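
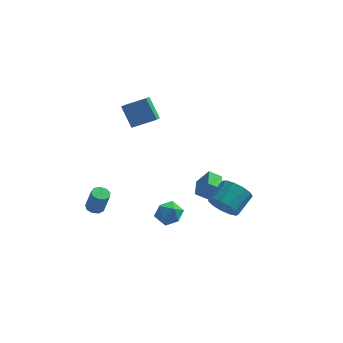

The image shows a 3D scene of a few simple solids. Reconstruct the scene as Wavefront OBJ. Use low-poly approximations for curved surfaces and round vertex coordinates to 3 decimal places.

v 0.237 -1.13 -1.204
v 0.963 -0.911 -1.487
v 0.597 -2.389 -1.253
v 1.323 -2.17 -1.536
v 1.119 -1.998 -0.772
v 0.896 -1.22 -0.742
v 0.664 -2.08 -1.998
v 0.441 -1.302 -1.968
v 1.227 -1.498 -1.978
v 1.508 -1.447 -1.221
v 0.052 -1.853 -1.519
v 0.333 -1.802 -0.762
v 3.548 -2.083 -0.287
v 4.205 -2.062 -0.888
v 4.789 -1.036 -0.213
v 4.132 -1.057 0.387
v 3.85 -1.75 -1.055
v 4.434 -0.724 -0.381
v 3.4 -1.544 -0.979
v 3.983 -0.517 -0.305
v 2.996 -1.509 -0.684
v 3.58 -0.482 -0.009
v 2.768 -1.656 -0.262
v 3.351 -0.63 0.413
v 2.787 -1.939 0.151
v 3.371 -0.913 0.826
v 3.048 -2.268 0.426
v 3.632 -1.241 1.1
v 3.468 -2.538 0.473
v 4.052 -1.512 1.148
v 3.913 -2.664 0.28
v 4.497 -1.637 0.955
v 4.243 -2.605 -0.094
v 4.826 -1.579 0.581
v 4.351 -2.381 -0.529
v 4.935 -1.355 0.146
v 2.121 3.554 -3.985
v 1.447 3.423 -3.536
v 2.038 4.644 -3.791
v 1.364 4.513 -3.342
v 2.816 3.427 -2.978
v 2.142 3.296 -2.529
v 2.733 4.517 -2.784
v 2.059 4.386 -2.335
v -2.91 -2.024 -1.021
v -2.469 -1.804 -1.11
v -2.11 -2.017 0.153
v -2.55 -2.236 0.241
v -2.697 -1.571 -1.006
v -2.337 -1.784 0.257
v -3.024 -1.55 -0.909
v -2.665 -1.763 0.354
v -3.298 -1.75 -0.865
v -2.938 -1.963 0.398
v -3.39 -2.078 -0.894
v -3.03 -2.291 0.369
v -3.257 -2.381 -0.983
v -2.898 -2.594 0.28
v -2.962 -2.516 -1.089
v -2.602 -2.729 0.173
v -2.642 -2.421 -1.165
v -2.283 -2.634 0.098
v -2.448 -2.14 -1.173
v -2.088 -2.353 0.09
v -2.159 2.82 3.515
v -2.167 1.811 4.045
v -0.917 3.092 4.052
v -0.925 2.083 4.582
v -1.535 2.217 2.378
v -1.543 1.208 2.908
v -0.293 2.489 2.915
v -0.301 1.48 3.445
f 1 12 6
f 1 6 2
f 1 2 8
f 1 8 11
f 1 11 12
f 2 6 10
f 6 12 5
f 12 11 3
f 11 8 7
f 8 2 9
f 4 10 5
f 4 5 3
f 4 3 7
f 4 7 9
f 4 9 10
f 5 10 6
f 3 5 12
f 7 3 11
f 9 7 8
f 10 9 2
f 14 13 17
f 14 17 15
f 15 17 18
f 15 18 16
f 17 13 19
f 17 19 18
f 18 19 20
f 18 20 16
f 19 13 21
f 19 21 20
f 20 21 22
f 20 22 16
f 21 13 23
f 21 23 22
f 22 23 24
f 22 24 16
f 23 13 25
f 23 25 24
f 24 25 26
f 24 26 16
f 25 13 27
f 25 27 26
f 26 27 28
f 26 28 16
f 27 13 29
f 27 29 28
f 28 29 30
f 28 30 16
f 29 13 31
f 29 31 30
f 30 31 32
f 30 32 16
f 31 13 33
f 31 33 32
f 32 33 34
f 32 34 16
f 33 13 35
f 33 35 34
f 34 35 36
f 34 36 16
f 35 13 14
f 35 14 36
f 36 14 15
f 36 15 16
f 38 40 37
f 41 38 37
f 37 40 39
f 39 41 37
f 38 44 40
f 42 38 41
f 42 44 38
f 40 44 39
f 43 41 39
f 39 44 43
f 43 42 41
f 44 42 43
f 46 45 49
f 46 49 47
f 47 49 50
f 47 50 48
f 49 45 51
f 49 51 50
f 50 51 52
f 50 52 48
f 51 45 53
f 51 53 52
f 52 53 54
f 52 54 48
f 53 45 55
f 53 55 54
f 54 55 56
f 54 56 48
f 55 45 57
f 55 57 56
f 56 57 58
f 56 58 48
f 57 45 59
f 57 59 58
f 58 59 60
f 58 60 48
f 59 45 61
f 59 61 60
f 60 61 62
f 60 62 48
f 61 45 63
f 61 63 62
f 62 63 64
f 62 64 48
f 63 45 46
f 63 46 64
f 64 46 47
f 64 47 48
f 66 68 65
f 69 66 65
f 65 68 67
f 67 69 65
f 66 72 68
f 70 66 69
f 70 72 66
f 68 72 67
f 71 69 67
f 67 72 71
f 71 70 69
f 72 70 71



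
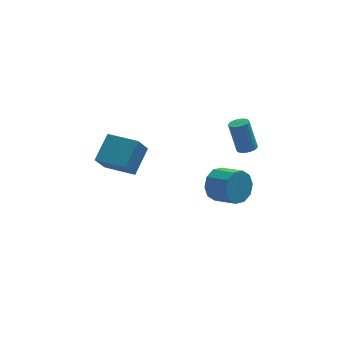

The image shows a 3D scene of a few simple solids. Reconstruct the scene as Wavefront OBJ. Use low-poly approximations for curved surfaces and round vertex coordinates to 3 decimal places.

v -5.241 0.695 1.726
v -4.355 1.839 2.71
v -4.666 1.197 0.625
v -3.78 2.341 1.608
v -3.88 -0.501 1.892
v -2.994 0.643 2.875
v -3.305 0.001 0.79
v -2.419 1.145 1.774
v 1.678 2.736 -3.251
v 2.332 2.853 -4.077
v 3.216 1.741 -3.534
v 2.562 1.624 -2.709
v 2.538 3.25 -3.598
v 3.421 2.139 -3.055
v 2.415 3.451 -2.987
v 3.298 2.339 -2.444
v 2.01 3.378 -2.477
v 2.894 2.267 -1.934
v 1.479 3.06 -2.262
v 2.363 1.949 -1.719
v 1.024 2.619 -2.426
v 1.908 1.507 -1.883
v 0.819 2.221 -2.905
v 1.702 1.11 -2.362
v 0.942 2.021 -3.516
v 1.825 0.909 -2.973
v 1.346 2.093 -4.026
v 2.23 0.982 -3.483
v 1.877 2.411 -4.241
v 2.761 1.3 -3.698
v 2.433 -0.279 2.106
v 2.95 -0.098 2.157
v 2.604 0.419 3.825
v 2.087 0.239 3.774
v 2.851 0.077 2.082
v 2.506 0.595 3.75
v 2.689 0.199 2.011
v 2.344 0.716 3.679
v 2.488 0.247 1.955
v 2.143 0.764 3.622
v 2.278 0.216 1.921
v 1.933 0.733 3.589
v 2.092 0.109 1.915
v 1.747 0.626 3.583
v 1.958 -0.057 1.939
v 1.613 0.46 3.607
v 1.896 -0.256 1.988
v 1.551 0.261 3.656
v 1.916 -0.459 2.055
v 1.57 0.058 3.723
v 2.014 -0.635 2.13
v 1.669 -0.117 3.798
v 2.176 -0.756 2.201
v 1.831 -0.239 3.869
v 2.377 -0.804 2.258
v 2.032 -0.287 3.925
v 2.587 -0.773 2.291
v 2.242 -0.256 3.959
v 2.773 -0.666 2.297
v 2.428 -0.149 3.965
v 2.907 -0.5 2.273
v 2.562 0.017 3.941
v 2.969 -0.301 2.224
v 2.624 0.216 3.892
f 2 4 1
f 5 2 1
f 1 4 3
f 3 5 1
f 2 8 4
f 6 2 5
f 6 8 2
f 4 8 3
f 7 5 3
f 3 8 7
f 7 6 5
f 8 6 7
f 10 9 13
f 10 13 11
f 11 13 14
f 11 14 12
f 13 9 15
f 13 15 14
f 14 15 16
f 14 16 12
f 15 9 17
f 15 17 16
f 16 17 18
f 16 18 12
f 17 9 19
f 17 19 18
f 18 19 20
f 18 20 12
f 19 9 21
f 19 21 20
f 20 21 22
f 20 22 12
f 21 9 23
f 21 23 22
f 22 23 24
f 22 24 12
f 23 9 25
f 23 25 24
f 24 25 26
f 24 26 12
f 25 9 27
f 25 27 26
f 26 27 28
f 26 28 12
f 27 9 29
f 27 29 28
f 28 29 30
f 28 30 12
f 29 9 10
f 29 10 30
f 30 10 11
f 30 11 12
f 32 31 35
f 32 35 33
f 33 35 36
f 33 36 34
f 35 31 37
f 35 37 36
f 36 37 38
f 36 38 34
f 37 31 39
f 37 39 38
f 38 39 40
f 38 40 34
f 39 31 41
f 39 41 40
f 40 41 42
f 40 42 34
f 41 31 43
f 41 43 42
f 42 43 44
f 42 44 34
f 43 31 45
f 43 45 44
f 44 45 46
f 44 46 34
f 45 31 47
f 45 47 46
f 46 47 48
f 46 48 34
f 47 31 49
f 47 49 48
f 48 49 50
f 48 50 34
f 49 31 51
f 49 51 50
f 50 51 52
f 50 52 34
f 51 31 53
f 51 53 52
f 52 53 54
f 52 54 34
f 53 31 55
f 53 55 54
f 54 55 56
f 54 56 34
f 55 31 57
f 55 57 56
f 56 57 58
f 56 58 34
f 57 31 59
f 57 59 58
f 58 59 60
f 58 60 34
f 59 31 61
f 59 61 60
f 60 61 62
f 60 62 34
f 61 31 63
f 61 63 62
f 62 63 64
f 62 64 34
f 63 31 32
f 63 32 64
f 64 32 33
f 64 33 34



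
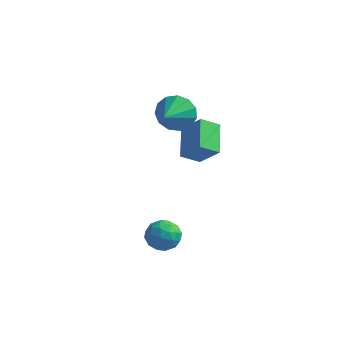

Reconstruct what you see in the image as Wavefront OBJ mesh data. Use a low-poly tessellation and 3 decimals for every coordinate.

v -1.983 2.337 2.574
v -1.52 2.767 3.461
v -1.657 0.803 3.146
v -2.114 2.691 3.596
v -2.667 2.503 3.406
v -3.003 2.262 2.952
v -3.015 2.045 2.377
v -2.699 1.92 1.865
v -2.156 1.929 1.578
v -1.559 2.066 1.607
v -1.096 2.29 1.943
v -0.914 2.529 2.479
v -1.072 2.707 3.045
v 0.164 -2.604 -2.705
v 0.642 -2.045 -2.143
v 0.818 -3.795 -2.077
v 1.296 -3.236 -1.515
v 0.381 -3.324 -1.411
v -0.023 -2.588 -1.799
v 1.483 -3.252 -2.421
v 1.079 -2.516 -2.809
v 1.457 -2.445 -1.968
v 0.776 -2.49 -1.343
v 0.684 -3.35 -2.877
v 0.003 -3.395 -2.252
v 0.345 -2.22 -2.479
v 1.115 -3.62 -1.741
v 0.577 -3.672 -1.679
v 0.858 -3.343 -1.349
v -0.046 -2.539 -2.277
v 0.235 -2.211 -1.947
v 0.082 -2.963 -1.516
v 1.225 -3.629 -2.273
v 1.506 -3.301 -1.943
v 0.602 -2.497 -2.871
v 0.883 -2.168 -2.541
v 1.378 -2.877 -2.704
v 1.106 -2.127 -2.046
v 1.49 -2.827 -1.677
v 1.6 -2.836 -2.21
v 1.363 -2.403 -2.438
v 0.705 -2.153 -1.679
v 1.09 -2.853 -1.31
v 0.552 -2.905 -1.248
v 0.314 -2.472 -1.476
v 1.185 -2.389 -1.576
v 0.37 -2.987 -2.91
v 0.755 -3.687 -2.541
v 1.146 -3.368 -2.744
v 0.908 -2.935 -2.972
v -0.03 -3.013 -2.543
v 0.354 -3.713 -2.174
v 0.097 -3.437 -1.782
v -0.14 -3.004 -2.01
v 0.275 -3.451 -2.644
v 0.897 0.008 3.26
v 0.31 -0.734 3.821
v 1.985 -0.063 4.305
v 1.398 -0.805 4.865
v 1.682 -1.295 2.355
v 1.095 -2.037 2.915
v 2.77 -1.366 3.399
v 2.183 -2.108 3.96
f 2 1 4
f 2 4 3
f 4 1 5
f 4 5 3
f 5 1 6
f 5 6 3
f 6 1 7
f 6 7 3
f 7 1 8
f 7 8 3
f 8 1 9
f 8 9 3
f 9 1 10
f 9 10 3
f 10 1 11
f 10 11 3
f 11 1 12
f 11 12 3
f 12 1 13
f 12 13 3
f 13 1 2
f 13 2 3
f 14 51 30
f 51 25 54
f 30 54 19
f 51 54 30
f 14 30 26
f 30 19 31
f 26 31 15
f 30 31 26
f 14 26 35
f 26 15 36
f 35 36 21
f 26 36 35
f 14 35 47
f 35 21 50
f 47 50 24
f 35 50 47
f 14 47 51
f 47 24 55
f 51 55 25
f 47 55 51
f 15 31 42
f 31 19 45
f 42 45 23
f 31 45 42
f 19 54 32
f 54 25 53
f 32 53 18
f 54 53 32
f 25 55 52
f 55 24 48
f 52 48 16
f 55 48 52
f 24 50 49
f 50 21 37
f 49 37 20
f 50 37 49
f 21 36 41
f 36 15 38
f 41 38 22
f 36 38 41
f 17 43 29
f 43 23 44
f 29 44 18
f 43 44 29
f 17 29 27
f 29 18 28
f 27 28 16
f 29 28 27
f 17 27 34
f 27 16 33
f 34 33 20
f 27 33 34
f 17 34 39
f 34 20 40
f 39 40 22
f 34 40 39
f 17 39 43
f 39 22 46
f 43 46 23
f 39 46 43
f 18 44 32
f 44 23 45
f 32 45 19
f 44 45 32
f 16 28 52
f 28 18 53
f 52 53 25
f 28 53 52
f 20 33 49
f 33 16 48
f 49 48 24
f 33 48 49
f 22 40 41
f 40 20 37
f 41 37 21
f 40 37 41
f 23 46 42
f 46 22 38
f 42 38 15
f 46 38 42
f 57 59 56
f 60 57 56
f 56 59 58
f 58 60 56
f 57 63 59
f 61 57 60
f 61 63 57
f 59 63 58
f 62 60 58
f 58 63 62
f 62 61 60
f 63 61 62



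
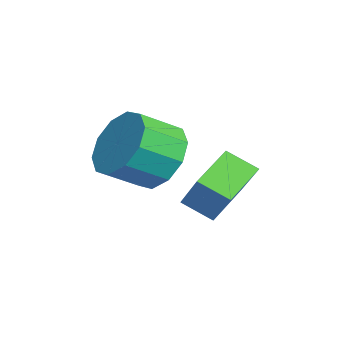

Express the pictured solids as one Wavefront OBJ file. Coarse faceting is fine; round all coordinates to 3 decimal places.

v 3.626 0.898 -1.403
v 4.605 1.01 -1.738
v 4.952 -0.026 -1.072
v 3.974 -0.138 -0.737
v 4.543 1.342 -1.191
v 4.89 0.306 -0.524
v 4.131 1.504 -0.725
v 4.478 0.468 -0.058
v 3.527 1.434 -0.518
v 3.874 0.399 0.149
v 2.96 1.16 -0.649
v 3.307 0.124 0.018
v 2.648 0.786 -1.068
v 2.995 -0.25 -0.402
v 2.71 0.454 -1.616
v 3.057 -0.582 -0.949
v 3.122 0.292 -2.082
v 3.469 -0.744 -1.415
v 3.726 0.361 -2.289
v 4.073 -0.674 -1.622
v 4.293 0.636 -2.158
v 4.64 -0.4 -1.491
v 3.159 1.416 -3.157
v 2.234 2.211 -2.556
v 3.499 2.188 -3.656
v 2.573 2.983 -3.055
v 4.167 1.717 -2.005
v 3.241 2.512 -1.404
v 4.506 2.489 -2.504
v 3.581 3.284 -1.903
f 2 1 5
f 2 5 3
f 3 5 6
f 3 6 4
f 5 1 7
f 5 7 6
f 6 7 8
f 6 8 4
f 7 1 9
f 7 9 8
f 8 9 10
f 8 10 4
f 9 1 11
f 9 11 10
f 10 11 12
f 10 12 4
f 11 1 13
f 11 13 12
f 12 13 14
f 12 14 4
f 13 1 15
f 13 15 14
f 14 15 16
f 14 16 4
f 15 1 17
f 15 17 16
f 16 17 18
f 16 18 4
f 17 1 19
f 17 19 18
f 18 19 20
f 18 20 4
f 19 1 21
f 19 21 20
f 20 21 22
f 20 22 4
f 21 1 2
f 21 2 22
f 22 2 3
f 22 3 4
f 24 26 23
f 27 24 23
f 23 26 25
f 25 27 23
f 24 30 26
f 28 24 27
f 28 30 24
f 26 30 25
f 29 27 25
f 25 30 29
f 29 28 27
f 30 28 29



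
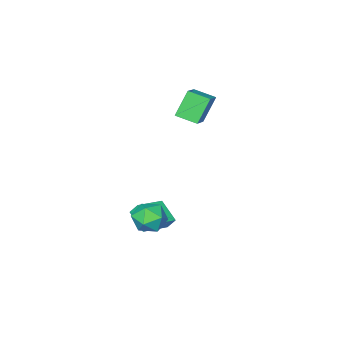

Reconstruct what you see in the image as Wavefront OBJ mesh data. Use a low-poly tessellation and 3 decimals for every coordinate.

v -4.679 -2.682 3.737
v -3.96 -3.938 4.132
v -3.357 -1.662 4.58
v -2.639 -2.918 4.974
v -3.621 -2.622 2.006
v -2.903 -3.878 2.4
v -2.3 -1.602 2.848
v -1.581 -2.858 3.243
v 2.16 0.453 -1.375
v 2.821 1.393 -1.676
v 3.079 -0.613 -2.684
v 3.74 0.327 -2.985
v 3.887 -0.187 -1.924
v 3.319 0.472 -1.115
v 2.581 0.308 -3.245
v 2.013 0.967 -2.436
v 3.081 1.304 -2.832
v 3.888 0.998 -2.015
v 2.012 -0.218 -2.345
v 2.819 -0.524 -1.528
v 0.404 -1.115 -5.071
v 0.25 -2.619 -4.21
v 0.151 -0.641 -4.288
v -0.002 -2.144 -3.426
v 2.362 -0.996 -4.514
v 2.209 -2.499 -3.652
v 2.11 -0.521 -3.73
v 1.956 -2.025 -2.869
f 2 4 1
f 5 2 1
f 1 4 3
f 3 5 1
f 2 8 4
f 6 2 5
f 6 8 2
f 4 8 3
f 7 5 3
f 3 8 7
f 7 6 5
f 8 6 7
f 9 20 14
f 9 14 10
f 9 10 16
f 9 16 19
f 9 19 20
f 10 14 18
f 14 20 13
f 20 19 11
f 19 16 15
f 16 10 17
f 12 18 13
f 12 13 11
f 12 11 15
f 12 15 17
f 12 17 18
f 13 18 14
f 11 13 20
f 15 11 19
f 17 15 16
f 18 17 10
f 22 24 21
f 25 22 21
f 21 24 23
f 23 25 21
f 22 28 24
f 26 22 25
f 26 28 22
f 24 28 23
f 27 25 23
f 23 28 27
f 27 26 25
f 28 26 27



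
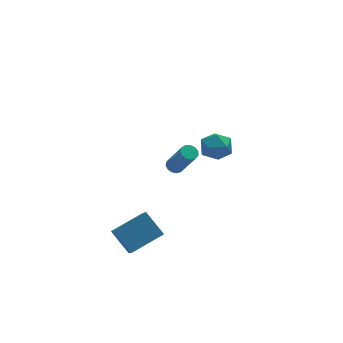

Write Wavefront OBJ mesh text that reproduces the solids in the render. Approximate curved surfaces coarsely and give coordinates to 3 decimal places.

v -4.306 -1.971 -5.089
v -4.631 -3.35 -3.75
v -4.897 -0.709 -3.933
v -5.221 -2.089 -2.594
v -2.259 -1.711 -4.326
v -2.583 -3.091 -2.987
v -2.849 -0.45 -3.17
v -3.174 -1.829 -1.831
v 3.804 4.648 -1.804
v 4.27 4.282 -2.761
v 2.79 3.138 -1.719
v 3.256 2.772 -2.676
v 3.872 2.83 -1.736
v 4.499 3.763 -1.789
v 2.561 3.657 -2.691
v 3.188 4.59 -2.744
v 3.502 3.669 -3.309
v 4.312 3.158 -2.719
v 2.748 4.262 -1.761
v 3.558 3.751 -1.171
v -1.474 -1.962 1.85
v -1.04 -2.183 1.615
v -0.573 -3.239 3.476
v -1.006 -3.018 3.71
v -0.946 -1.922 1.74
v -0.479 -2.978 3.601
v -1.02 -1.673 1.899
v -0.553 -2.73 3.76
v -1.237 -1.517 2.043
v -0.77 -2.573 3.904
v -1.53 -1.501 2.125
v -1.063 -2.557 3.986
v -1.805 -1.632 2.12
v -1.337 -2.688 3.981
v -1.974 -1.867 2.029
v -1.507 -2.924 3.89
v -1.985 -2.133 1.881
v -1.518 -3.189 3.742
v -1.833 -2.344 1.723
v -1.366 -3.401 3.584
v -1.567 -2.434 1.605
v -1.1 -3.49 3.466
v -1.272 -2.374 1.565
v -0.805 -3.43 3.426
f 2 4 1
f 5 2 1
f 1 4 3
f 3 5 1
f 2 8 4
f 6 2 5
f 6 8 2
f 4 8 3
f 7 5 3
f 3 8 7
f 7 6 5
f 8 6 7
f 9 20 14
f 9 14 10
f 9 10 16
f 9 16 19
f 9 19 20
f 10 14 18
f 14 20 13
f 20 19 11
f 19 16 15
f 16 10 17
f 12 18 13
f 12 13 11
f 12 11 15
f 12 15 17
f 12 17 18
f 13 18 14
f 11 13 20
f 15 11 19
f 17 15 16
f 18 17 10
f 22 21 25
f 22 25 23
f 23 25 26
f 23 26 24
f 25 21 27
f 25 27 26
f 26 27 28
f 26 28 24
f 27 21 29
f 27 29 28
f 28 29 30
f 28 30 24
f 29 21 31
f 29 31 30
f 30 31 32
f 30 32 24
f 31 21 33
f 31 33 32
f 32 33 34
f 32 34 24
f 33 21 35
f 33 35 34
f 34 35 36
f 34 36 24
f 35 21 37
f 35 37 36
f 36 37 38
f 36 38 24
f 37 21 39
f 37 39 38
f 38 39 40
f 38 40 24
f 39 21 41
f 39 41 40
f 40 41 42
f 40 42 24
f 41 21 43
f 41 43 42
f 42 43 44
f 42 44 24
f 43 21 22
f 43 22 44
f 44 22 23
f 44 23 24



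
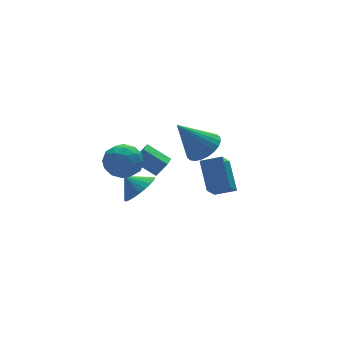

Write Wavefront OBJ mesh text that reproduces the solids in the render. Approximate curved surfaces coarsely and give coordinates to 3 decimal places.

v 0.994 -3.291 2.123
v 1.814 -3.139 2.656
v -0.194 -2.829 3.817
v 1.75 -2.786 2.515
v 1.57 -2.509 2.313
v 1.303 -2.352 2.083
v 0.989 -2.337 1.859
v 0.675 -2.468 1.675
v 0.41 -2.724 1.559
v 0.234 -3.066 1.529
v 0.174 -3.443 1.59
v 0.238 -3.797 1.731
v 0.417 -4.073 1.932
v 0.684 -4.231 2.163
v 0.999 -4.245 2.387
v 1.312 -4.115 2.571
v 1.577 -3.859 2.687
v 1.753 -3.516 2.717
v -3.66 -2.093 1.579
v -3.011 -1.502 2.119
v -2.689 -3.418 1.861
v -2.04 -2.827 2.401
v -2.978 -3.035 2.773
v -3.578 -2.216 2.599
v -2.122 -2.704 1.381
v -2.722 -1.885 1.207
v -2.06 -1.88 1.996
v -2.589 -2.084 2.857
v -3.111 -2.836 1.123
v -3.64 -3.04 1.984
v -3.421 -1.681 1.824
v -2.279 -3.239 2.156
v -2.831 -3.361 2.375
v -2.449 -3.014 2.692
v -3.754 -2.1 2.106
v -3.372 -1.753 2.424
v -3.353 -2.654 2.808
v -2.328 -3.167 1.556
v -1.946 -2.82 1.874
v -3.251 -1.906 1.288
v -2.869 -1.559 1.605
v -2.347 -2.266 1.172
v -2.48 -1.556 2.069
v -1.909 -2.335 2.235
v -1.958 -2.263 1.636
v -2.311 -1.781 1.533
v -2.791 -1.676 2.575
v -2.22 -2.455 2.741
v -2.772 -2.577 2.96
v -3.124 -2.096 2.857
v -2.232 -1.898 2.503
v -3.48 -2.465 1.239
v -2.909 -3.244 1.405
v -2.576 -2.824 1.123
v -2.928 -2.343 1.02
v -3.791 -2.585 1.745
v -3.22 -3.364 1.911
v -3.389 -3.139 2.447
v -3.742 -2.657 2.344
v -3.468 -3.022 1.477
v -1.591 -1.731 -0.915
v -1.047 -2.149 -0.187
v -2.089 -1.109 -0.185
v -0.82 -1.848 -0.288
v -0.711 -1.529 -0.485
v -0.735 -1.241 -0.747
v -0.89 -1.027 -1.034
v -1.151 -0.921 -1.304
v -1.479 -0.938 -1.514
v -1.825 -1.075 -1.633
v -2.134 -1.312 -1.642
v -2.361 -1.613 -1.541
v -2.471 -1.932 -1.345
v -2.446 -2.22 -1.083
v -2.292 -2.434 -0.795
v -2.03 -2.54 -0.526
v -1.702 -2.523 -0.316
v -1.357 -2.386 -0.197
v 1.883 -2.153 -2.018
v 2.238 -0.85 -0.768
v 2.897 -1.201 -3.298
v 3.252 0.102 -2.048
v 2.828 -2.722 -1.692
v 3.183 -1.419 -0.442
v 3.842 -1.77 -2.972
v 4.197 -0.467 -1.722
v -1.944 -1.67 1.187
v -1.445 -1.878 1.944
v -1.384 -1.034 0.992
v -0.885 -1.242 1.749
v -1.175 -2.578 0.431
v -0.676 -2.786 1.188
v -0.615 -1.942 0.236
v -0.116 -2.15 0.993
f 2 1 4
f 2 4 3
f 4 1 5
f 4 5 3
f 5 1 6
f 5 6 3
f 6 1 7
f 6 7 3
f 7 1 8
f 7 8 3
f 8 1 9
f 8 9 3
f 9 1 10
f 9 10 3
f 10 1 11
f 10 11 3
f 11 1 12
f 11 12 3
f 12 1 13
f 12 13 3
f 13 1 14
f 13 14 3
f 14 1 15
f 14 15 3
f 15 1 16
f 15 16 3
f 16 1 17
f 16 17 3
f 17 1 18
f 17 18 3
f 18 1 2
f 18 2 3
f 19 56 35
f 56 30 59
f 35 59 24
f 56 59 35
f 19 35 31
f 35 24 36
f 31 36 20
f 35 36 31
f 19 31 40
f 31 20 41
f 40 41 26
f 31 41 40
f 19 40 52
f 40 26 55
f 52 55 29
f 40 55 52
f 19 52 56
f 52 29 60
f 56 60 30
f 52 60 56
f 20 36 47
f 36 24 50
f 47 50 28
f 36 50 47
f 24 59 37
f 59 30 58
f 37 58 23
f 59 58 37
f 30 60 57
f 60 29 53
f 57 53 21
f 60 53 57
f 29 55 54
f 55 26 42
f 54 42 25
f 55 42 54
f 26 41 46
f 41 20 43
f 46 43 27
f 41 43 46
f 22 48 34
f 48 28 49
f 34 49 23
f 48 49 34
f 22 34 32
f 34 23 33
f 32 33 21
f 34 33 32
f 22 32 39
f 32 21 38
f 39 38 25
f 32 38 39
f 22 39 44
f 39 25 45
f 44 45 27
f 39 45 44
f 22 44 48
f 44 27 51
f 48 51 28
f 44 51 48
f 23 49 37
f 49 28 50
f 37 50 24
f 49 50 37
f 21 33 57
f 33 23 58
f 57 58 30
f 33 58 57
f 25 38 54
f 38 21 53
f 54 53 29
f 38 53 54
f 27 45 46
f 45 25 42
f 46 42 26
f 45 42 46
f 28 51 47
f 51 27 43
f 47 43 20
f 51 43 47
f 62 61 64
f 62 64 63
f 64 61 65
f 64 65 63
f 65 61 66
f 65 66 63
f 66 61 67
f 66 67 63
f 67 61 68
f 67 68 63
f 68 61 69
f 68 69 63
f 69 61 70
f 69 70 63
f 70 61 71
f 70 71 63
f 71 61 72
f 71 72 63
f 72 61 73
f 72 73 63
f 73 61 74
f 73 74 63
f 74 61 75
f 74 75 63
f 75 61 76
f 75 76 63
f 76 61 77
f 76 77 63
f 77 61 78
f 77 78 63
f 78 61 62
f 78 62 63
f 80 82 79
f 83 80 79
f 79 82 81
f 81 83 79
f 80 86 82
f 84 80 83
f 84 86 80
f 82 86 81
f 85 83 81
f 81 86 85
f 85 84 83
f 86 84 85
f 88 90 87
f 91 88 87
f 87 90 89
f 89 91 87
f 88 94 90
f 92 88 91
f 92 94 88
f 90 94 89
f 93 91 89
f 89 94 93
f 93 92 91
f 94 92 93



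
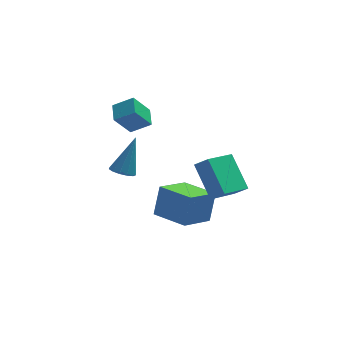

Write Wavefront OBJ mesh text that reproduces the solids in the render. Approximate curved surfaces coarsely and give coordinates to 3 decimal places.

v -3.097 2.3 -3.053
v -2.748 2.765 -3.387
v -2.363 3.06 -1.227
v -3.086 2.917 -3.314
v -3.427 2.874 -3.159
v -3.664 2.648 -2.97
v -3.72 2.312 -2.808
v -3.579 1.973 -2.723
v -3.285 1.737 -2.743
v -2.931 1.68 -2.862
v -2.63 1.82 -3.041
v -2.477 2.113 -3.225
v -2.521 2.465 -3.353
v -0.84 -3.198 -2.604
v -0.502 -2.662 -1.145
v -2.068 -1.844 -2.816
v -1.73 -1.309 -1.358
v 0.43 -2.151 -3.282
v 0.768 -1.616 -1.824
v -0.798 -0.798 -3.495
v -0.46 -0.262 -2.036
v -2.642 2.656 -0.511
v -3.44 2.349 0.661
v -2.608 3.656 -0.226
v -3.406 3.349 0.946
v -1.674 2.451 0.094
v -2.472 2.144 1.266
v -1.64 3.451 0.379
v -2.438 3.144 1.551
v 0.241 -3.645 -0.512
v 0.801 -3.975 0.067
v -0.303 -2.266 0.801
v 0.257 -2.597 1.38
v 1.463 -2.603 -1.1
v 2.023 -2.934 -0.521
v 0.919 -1.225 0.213
v 1.479 -1.555 0.792
f 2 1 4
f 2 4 3
f 4 1 5
f 4 5 3
f 5 1 6
f 5 6 3
f 6 1 7
f 6 7 3
f 7 1 8
f 7 8 3
f 8 1 9
f 8 9 3
f 9 1 10
f 9 10 3
f 10 1 11
f 10 11 3
f 11 1 12
f 11 12 3
f 12 1 13
f 12 13 3
f 13 1 2
f 13 2 3
f 15 17 14
f 18 15 14
f 14 17 16
f 16 18 14
f 15 21 17
f 19 15 18
f 19 21 15
f 17 21 16
f 20 18 16
f 16 21 20
f 20 19 18
f 21 19 20
f 23 25 22
f 26 23 22
f 22 25 24
f 24 26 22
f 23 29 25
f 27 23 26
f 27 29 23
f 25 29 24
f 28 26 24
f 24 29 28
f 28 27 26
f 29 27 28
f 31 33 30
f 34 31 30
f 30 33 32
f 32 34 30
f 31 37 33
f 35 31 34
f 35 37 31
f 33 37 32
f 36 34 32
f 32 37 36
f 36 35 34
f 37 35 36



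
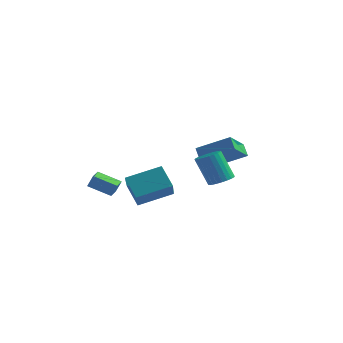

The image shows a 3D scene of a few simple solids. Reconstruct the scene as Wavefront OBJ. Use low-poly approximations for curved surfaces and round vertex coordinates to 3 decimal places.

v 2.984 -1.67 1.723
v 3.572 -2.089 1.991
v 2.744 -2.128 3.745
v 2.156 -1.71 3.477
v 3.67 -1.809 2.044
v 2.842 -1.849 3.798
v 3.663 -1.509 2.047
v 2.835 -1.548 3.801
v 3.553 -1.233 2.002
v 2.725 -1.273 3.756
v 3.357 -1.024 1.913
v 2.529 -1.063 3.667
v 3.103 -0.913 1.796
v 2.275 -0.952 3.55
v 2.832 -0.918 1.668
v 2.003 -0.957 3.422
v 2.583 -1.037 1.548
v 1.755 -1.076 3.302
v 2.396 -1.252 1.455
v 1.568 -1.291 3.209
v 2.298 -1.531 1.402
v 1.47 -1.571 3.156
v 2.305 -1.832 1.399
v 1.477 -1.871 3.153
v 2.415 -2.107 1.444
v 1.587 -2.147 3.198
v 2.611 -2.317 1.533
v 1.783 -2.356 3.287
v 2.865 -2.428 1.65
v 2.037 -2.467 3.404
v 3.137 -2.423 1.778
v 2.308 -2.462 3.532
v 3.385 -2.304 1.898
v 2.557 -2.343 3.652
v -4.34 -3.592 0.617
v -3.971 -3.564 1.427
v -4.514 -2.813 0.669
v -4.145 -2.785 1.479
v -3.015 -3.255 0.001
v -2.646 -3.227 0.811
v -3.189 -2.476 0.053
v -2.82 -2.448 0.863
v 0.041 1.336 1.841
v -0.457 1.759 2.516
v 0.031 3.01 0.783
v -0.467 3.433 1.459
v 1.907 1.967 2.821
v 1.409 2.39 3.497
v 1.897 3.641 1.764
v 1.399 4.064 2.439
v -1.989 -3.284 0.948
v -1.224 -4.771 2.167
v -0.494 -1.939 1.649
v 0.272 -3.427 2.869
v -1.052 -3.733 -0.189
v -0.286 -5.221 1.031
v 0.444 -2.389 0.513
v 1.209 -3.876 1.732
f 2 1 5
f 2 5 3
f 3 5 6
f 3 6 4
f 5 1 7
f 5 7 6
f 6 7 8
f 6 8 4
f 7 1 9
f 7 9 8
f 8 9 10
f 8 10 4
f 9 1 11
f 9 11 10
f 10 11 12
f 10 12 4
f 11 1 13
f 11 13 12
f 12 13 14
f 12 14 4
f 13 1 15
f 13 15 14
f 14 15 16
f 14 16 4
f 15 1 17
f 15 17 16
f 16 17 18
f 16 18 4
f 17 1 19
f 17 19 18
f 18 19 20
f 18 20 4
f 19 1 21
f 19 21 20
f 20 21 22
f 20 22 4
f 21 1 23
f 21 23 22
f 22 23 24
f 22 24 4
f 23 1 25
f 23 25 24
f 24 25 26
f 24 26 4
f 25 1 27
f 25 27 26
f 26 27 28
f 26 28 4
f 27 1 29
f 27 29 28
f 28 29 30
f 28 30 4
f 29 1 31
f 29 31 30
f 30 31 32
f 30 32 4
f 31 1 33
f 31 33 32
f 32 33 34
f 32 34 4
f 33 1 2
f 33 2 34
f 34 2 3
f 34 3 4
f 36 38 35
f 39 36 35
f 35 38 37
f 37 39 35
f 36 42 38
f 40 36 39
f 40 42 36
f 38 42 37
f 41 39 37
f 37 42 41
f 41 40 39
f 42 40 41
f 44 46 43
f 47 44 43
f 43 46 45
f 45 47 43
f 44 50 46
f 48 44 47
f 48 50 44
f 46 50 45
f 49 47 45
f 45 50 49
f 49 48 47
f 50 48 49
f 52 54 51
f 55 52 51
f 51 54 53
f 53 55 51
f 52 58 54
f 56 52 55
f 56 58 52
f 54 58 53
f 57 55 53
f 53 58 57
f 57 56 55
f 58 56 57



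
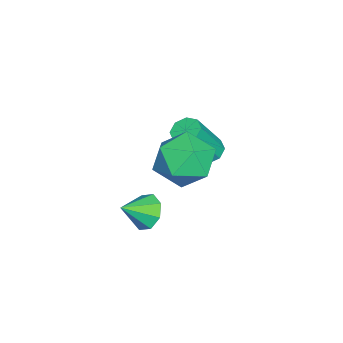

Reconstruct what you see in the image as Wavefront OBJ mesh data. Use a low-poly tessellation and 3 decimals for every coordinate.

v -1.082 2.299 1.454
v -0.409 3.113 1.871
v 0.389 1.247 1.129
v 1.062 2.061 1.546
v 0.368 1.489 2.239
v -0.542 2.139 2.439
v 0.522 2.221 0.561
v -0.388 2.871 0.761
v 0.583 3.064 1.319
v 0.488 2.612 2.356
v -0.508 1.748 0.644
v -0.603 1.296 1.681
v -3.758 2.136 -1.052
v -3.386 1.823 -1.368
v -2.571 1.191 0.215
v -2.942 1.504 0.532
v -3.234 2.231 -1.283
v -2.419 1.599 0.301
v -3.389 2.584 -1.063
v -2.574 1.952 0.521
v -3.76 2.674 -0.836
v -2.945 2.042 0.748
v -4.129 2.449 -0.735
v -3.314 1.817 0.848
v -4.281 2.041 -0.821
v -3.466 1.409 0.763
v -4.126 1.688 -1.041
v -3.311 1.056 0.543
v -3.755 1.598 -1.268
v -2.94 0.966 0.316
v -1.144 0.619 -2.443
v -0.706 0.491 -3.039
v -0.496 -0.079 -1.817
v -0.527 0.938 -2.726
v -0.709 1.198 -2.248
v -1.146 1.119 -1.884
v -1.582 0.747 -1.848
v -1.761 0.3 -2.16
v -1.579 0.04 -2.638
v -1.142 0.119 -3.002
f 1 12 6
f 1 6 2
f 1 2 8
f 1 8 11
f 1 11 12
f 2 6 10
f 6 12 5
f 12 11 3
f 11 8 7
f 8 2 9
f 4 10 5
f 4 5 3
f 4 3 7
f 4 7 9
f 4 9 10
f 5 10 6
f 3 5 12
f 7 3 11
f 9 7 8
f 10 9 2
f 14 13 17
f 14 17 15
f 15 17 18
f 15 18 16
f 17 13 19
f 17 19 18
f 18 19 20
f 18 20 16
f 19 13 21
f 19 21 20
f 20 21 22
f 20 22 16
f 21 13 23
f 21 23 22
f 22 23 24
f 22 24 16
f 23 13 25
f 23 25 24
f 24 25 26
f 24 26 16
f 25 13 27
f 25 27 26
f 26 27 28
f 26 28 16
f 27 13 29
f 27 29 28
f 28 29 30
f 28 30 16
f 29 13 14
f 29 14 30
f 30 14 15
f 30 15 16
f 32 31 34
f 32 34 33
f 34 31 35
f 34 35 33
f 35 31 36
f 35 36 33
f 36 31 37
f 36 37 33
f 37 31 38
f 37 38 33
f 38 31 39
f 38 39 33
f 39 31 40
f 39 40 33
f 40 31 32
f 40 32 33



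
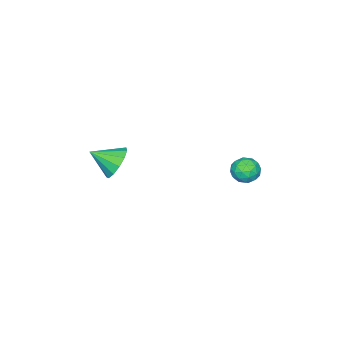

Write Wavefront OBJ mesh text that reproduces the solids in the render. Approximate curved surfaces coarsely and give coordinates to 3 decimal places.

v -2.002 -2.065 -0.953
v -1.314 -1.937 -1.4
v -1.438 -2.975 -0.347
v -1.279 -1.663 -1.022
v -1.474 -1.517 -0.623
v -1.836 -1.545 -0.328
v -2.251 -1.739 -0.232
v -2.587 -2.036 -0.365
v -2.737 -2.342 -0.685
v -2.654 -2.561 -1.09
v -2.364 -2.622 -1.451
v -1.959 -2.507 -1.655
v -1.568 -2.251 -1.636
v -4.168 3.093 -0.302
v -3.718 3.55 -0.288
v -3.462 2.39 -0.012
v -3.012 2.847 0.002
v -3.483 2.846 0.438
v -3.919 3.281 0.259
v -3.261 2.659 -0.559
v -3.697 3.094 -0.738
v -3.157 3.282 -0.446
v -3.295 3.398 0.169
v -3.885 2.542 -0.469
v -4.023 2.658 0.146
v -4.005 3.384 -0.32
v -3.175 2.556 0.02
v -3.452 2.556 0.276
v -3.187 2.825 0.285
v -4.123 3.226 0.001
v -3.858 3.494 0.009
v -3.72 3.08 0.436
v -3.322 2.446 -0.309
v -3.057 2.714 -0.301
v -3.993 3.115 -0.585
v -3.728 3.384 -0.576
v -3.46 2.86 -0.736
v -3.411 3.494 -0.405
v -2.996 3.081 -0.235
v -3.142 2.97 -0.564
v -3.399 3.226 -0.67
v -3.491 3.562 -0.043
v -3.077 3.149 0.127
v -3.353 3.149 0.383
v -3.61 3.404 0.278
v -3.162 3.404 -0.137
v -4.103 2.791 -0.427
v -3.689 2.378 -0.257
v -3.57 2.536 -0.578
v -3.827 2.791 -0.683
v -4.184 2.859 -0.065
v -3.769 2.446 0.105
v -3.781 2.714 0.37
v -4.038 2.97 0.264
v -4.018 2.536 -0.163
f 2 1 4
f 2 4 3
f 4 1 5
f 4 5 3
f 5 1 6
f 5 6 3
f 6 1 7
f 6 7 3
f 7 1 8
f 7 8 3
f 8 1 9
f 8 9 3
f 9 1 10
f 9 10 3
f 10 1 11
f 10 11 3
f 11 1 12
f 11 12 3
f 12 1 13
f 12 13 3
f 13 1 2
f 13 2 3
f 14 51 30
f 51 25 54
f 30 54 19
f 51 54 30
f 14 30 26
f 30 19 31
f 26 31 15
f 30 31 26
f 14 26 35
f 26 15 36
f 35 36 21
f 26 36 35
f 14 35 47
f 35 21 50
f 47 50 24
f 35 50 47
f 14 47 51
f 47 24 55
f 51 55 25
f 47 55 51
f 15 31 42
f 31 19 45
f 42 45 23
f 31 45 42
f 19 54 32
f 54 25 53
f 32 53 18
f 54 53 32
f 25 55 52
f 55 24 48
f 52 48 16
f 55 48 52
f 24 50 49
f 50 21 37
f 49 37 20
f 50 37 49
f 21 36 41
f 36 15 38
f 41 38 22
f 36 38 41
f 17 43 29
f 43 23 44
f 29 44 18
f 43 44 29
f 17 29 27
f 29 18 28
f 27 28 16
f 29 28 27
f 17 27 34
f 27 16 33
f 34 33 20
f 27 33 34
f 17 34 39
f 34 20 40
f 39 40 22
f 34 40 39
f 17 39 43
f 39 22 46
f 43 46 23
f 39 46 43
f 18 44 32
f 44 23 45
f 32 45 19
f 44 45 32
f 16 28 52
f 28 18 53
f 52 53 25
f 28 53 52
f 20 33 49
f 33 16 48
f 49 48 24
f 33 48 49
f 22 40 41
f 40 20 37
f 41 37 21
f 40 37 41
f 23 46 42
f 46 22 38
f 42 38 15
f 46 38 42



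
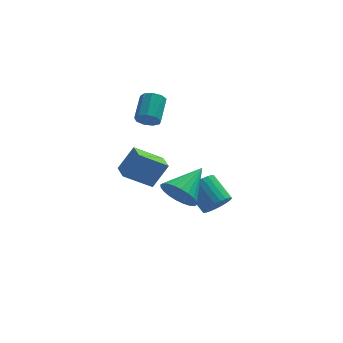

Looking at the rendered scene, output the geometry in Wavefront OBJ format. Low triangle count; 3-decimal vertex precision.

v -2.748 1.696 0.882
v -2.479 1.946 0.322
v -2.102 3.234 1.078
v -2.372 2.984 1.638
v -2.922 2.061 0.347
v -2.545 3.348 1.103
v -3.284 2.005 0.623
v -2.907 3.292 1.379
v -3.395 1.804 1.02
v -3.018 3.092 1.776
v -3.204 1.553 1.352
v -2.827 2.841 2.108
v -2.799 1.369 1.465
v -2.423 2.657 2.221
v -2.371 1.338 1.304
v -1.995 2.626 2.06
v -2.119 1.474 0.946
v -1.743 2.762 1.702
v -2.162 1.715 0.558
v -1.785 3.002 1.314
v -2.529 1.735 -4.055
v -4.012 1.611 -3.079
v -2.716 2.84 -4.199
v -4.199 2.716 -3.223
v -1.701 2.044 -2.757
v -3.184 1.92 -1.781
v -1.888 3.149 -2.901
v -3.371 3.025 -1.925
v 0.337 -1.66 -3.182
v 0.692 -1.982 -2.517
v -0.063 -0.902 -1.592
v -0.417 -0.58 -2.258
v 0.907 -1.76 -2.601
v 0.152 -0.68 -1.676
v 1.035 -1.523 -2.773
v 0.28 -0.443 -1.849
v 1.057 -1.307 -3.008
v 0.302 -0.227 -2.083
v 0.969 -1.145 -3.27
v 0.214 -0.064 -2.345
v 0.785 -1.061 -3.518
v 0.03 0.02 -2.593
v 0.533 -1.068 -3.715
v -0.221 0.013 -2.79
v 0.251 -1.166 -3.831
v -0.503 -0.085 -2.906
v -0.017 -1.338 -3.848
v -0.772 -0.258 -2.923
v -0.232 -1.56 -3.764
v -0.987 -0.48 -2.839
v -0.36 -1.797 -3.591
v -1.115 -0.717 -2.667
v -0.382 -2.013 -3.357
v -1.137 -0.933 -2.432
v -0.294 -2.176 -3.095
v -1.049 -1.095 -2.17
v -0.11 -2.26 -2.847
v -0.865 -1.179 -1.922
v 0.141 -2.253 -2.65
v -0.613 -1.172 -1.725
v 0.423 -2.155 -2.534
v -0.331 -1.074 -1.609
v -1.741 -3.933 -0.698
v -1.024 -4.125 -1.397
v -0.519 -2.627 0.198
v -1.22 -3.824 -1.568
v -1.496 -3.54 -1.606
v -1.809 -3.315 -1.506
v -2.111 -3.185 -1.284
v -2.358 -3.168 -0.971
v -2.51 -3.268 -0.618
v -2.546 -3.469 -0.276
v -2.459 -3.74 0.001
v -2.262 -4.041 0.172
v -1.987 -4.326 0.211
v -1.674 -4.551 0.111
v -1.371 -4.681 -0.112
v -1.124 -4.698 -0.424
v -0.972 -4.598 -0.777
v -0.937 -4.397 -1.119
f 2 1 5
f 2 5 3
f 3 5 6
f 3 6 4
f 5 1 7
f 5 7 6
f 6 7 8
f 6 8 4
f 7 1 9
f 7 9 8
f 8 9 10
f 8 10 4
f 9 1 11
f 9 11 10
f 10 11 12
f 10 12 4
f 11 1 13
f 11 13 12
f 12 13 14
f 12 14 4
f 13 1 15
f 13 15 14
f 14 15 16
f 14 16 4
f 15 1 17
f 15 17 16
f 16 17 18
f 16 18 4
f 17 1 19
f 17 19 18
f 18 19 20
f 18 20 4
f 19 1 2
f 19 2 20
f 20 2 3
f 20 3 4
f 22 24 21
f 25 22 21
f 21 24 23
f 23 25 21
f 22 28 24
f 26 22 25
f 26 28 22
f 24 28 23
f 27 25 23
f 23 28 27
f 27 26 25
f 28 26 27
f 30 29 33
f 30 33 31
f 31 33 34
f 31 34 32
f 33 29 35
f 33 35 34
f 34 35 36
f 34 36 32
f 35 29 37
f 35 37 36
f 36 37 38
f 36 38 32
f 37 29 39
f 37 39 38
f 38 39 40
f 38 40 32
f 39 29 41
f 39 41 40
f 40 41 42
f 40 42 32
f 41 29 43
f 41 43 42
f 42 43 44
f 42 44 32
f 43 29 45
f 43 45 44
f 44 45 46
f 44 46 32
f 45 29 47
f 45 47 46
f 46 47 48
f 46 48 32
f 47 29 49
f 47 49 48
f 48 49 50
f 48 50 32
f 49 29 51
f 49 51 50
f 50 51 52
f 50 52 32
f 51 29 53
f 51 53 52
f 52 53 54
f 52 54 32
f 53 29 55
f 53 55 54
f 54 55 56
f 54 56 32
f 55 29 57
f 55 57 56
f 56 57 58
f 56 58 32
f 57 29 59
f 57 59 58
f 58 59 60
f 58 60 32
f 59 29 61
f 59 61 60
f 60 61 62
f 60 62 32
f 61 29 30
f 61 30 62
f 62 30 31
f 62 31 32
f 64 63 66
f 64 66 65
f 66 63 67
f 66 67 65
f 67 63 68
f 67 68 65
f 68 63 69
f 68 69 65
f 69 63 70
f 69 70 65
f 70 63 71
f 70 71 65
f 71 63 72
f 71 72 65
f 72 63 73
f 72 73 65
f 73 63 74
f 73 74 65
f 74 63 75
f 74 75 65
f 75 63 76
f 75 76 65
f 76 63 77
f 76 77 65
f 77 63 78
f 77 78 65
f 78 63 79
f 78 79 65
f 79 63 80
f 79 80 65
f 80 63 64
f 80 64 65



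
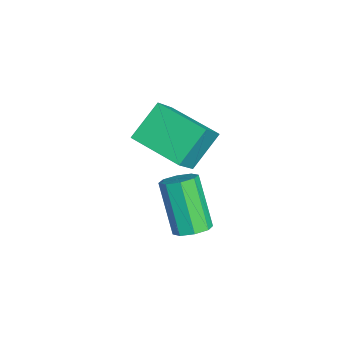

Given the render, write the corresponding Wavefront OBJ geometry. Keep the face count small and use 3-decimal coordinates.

v -3.69 -2.466 2.321
v -4.45 -1.47 3.454
v -2.33 -0.972 1.919
v -3.091 0.025 3.052
v -2.709 -3.045 3.488
v -3.47 -2.048 4.621
v -1.35 -1.55 3.086
v -2.11 -0.554 4.219
v -1.529 -1.054 -0.746
v -1.149 -0.558 -0.408
v -2.291 -0.931 1.424
v -2.671 -1.426 1.086
v -1.594 -0.354 -0.644
v -2.735 -0.727 1.188
v -2.001 -0.559 -0.939
v -3.143 -0.932 0.892
v -2.132 -1.054 -1.121
v -3.273 -1.427 0.71
v -1.909 -1.549 -1.084
v -3.051 -1.922 0.748
v -1.465 -1.753 -0.848
v -2.606 -2.126 0.984
v -1.057 -1.548 -0.552
v -2.199 -1.921 1.279
v -0.927 -1.053 -0.37
v -2.068 -1.426 1.461
f 2 4 1
f 5 2 1
f 1 4 3
f 3 5 1
f 2 8 4
f 6 2 5
f 6 8 2
f 4 8 3
f 7 5 3
f 3 8 7
f 7 6 5
f 8 6 7
f 10 9 13
f 10 13 11
f 11 13 14
f 11 14 12
f 13 9 15
f 13 15 14
f 14 15 16
f 14 16 12
f 15 9 17
f 15 17 16
f 16 17 18
f 16 18 12
f 17 9 19
f 17 19 18
f 18 19 20
f 18 20 12
f 19 9 21
f 19 21 20
f 20 21 22
f 20 22 12
f 21 9 23
f 21 23 22
f 22 23 24
f 22 24 12
f 23 9 25
f 23 25 24
f 24 25 26
f 24 26 12
f 25 9 10
f 25 10 26
f 26 10 11
f 26 11 12



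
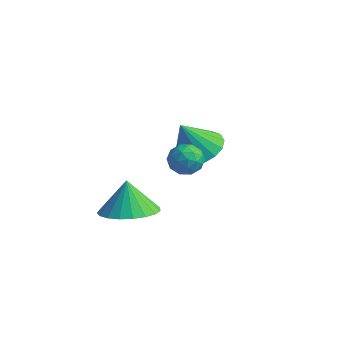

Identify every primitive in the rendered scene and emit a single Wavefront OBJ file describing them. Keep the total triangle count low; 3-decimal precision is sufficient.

v -0.225 -2.183 -3.282
v 0.745 -2.471 -2.932
v -0.575 -1.877 -2.058
v 0.804 -2.039 -3.024
v 0.685 -1.633 -3.16
v 0.408 -1.321 -3.317
v 0.022 -1.159 -3.468
v -0.406 -1.174 -3.587
v -0.803 -1.363 -3.653
v -1.1 -1.695 -3.655
v -1.246 -2.11 -3.593
v -1.215 -2.539 -3.477
v -1.013 -2.906 -3.327
v -0.674 -3.148 -3.169
v -0.258 -3.223 -3.031
v 0.164 -3.119 -2.937
v 0.519 -2.852 -2.902
v 0.97 0.105 -0.836
v 1.616 0.616 -0.427
v 0.59 -0.465 0.476
v 1.258 0.873 -0.419
v 0.834 0.953 -0.506
v 0.441 0.84 -0.669
v 0.169 0.558 -0.87
v 0.081 0.172 -1.064
v 0.196 -0.229 -1.205
v 0.488 -0.553 -1.262
v 0.891 -0.727 -1.221
v 1.312 -0.71 -1.092
v 1.654 -0.506 -0.904
v 1.839 -0.162 -0.701
v 1.826 0.243 -0.528
v 2.544 -2.702 0.915
v 3.05 -2.465 1.207
v 2.73 -3.615 1.333
v 3.236 -3.378 1.625
v 2.657 -3.197 1.8
v 2.543 -2.633 1.542
v 3.237 -3.447 0.998
v 3.123 -2.883 0.74
v 3.479 -2.925 1.259
v 3.12 -2.771 1.754
v 2.66 -3.309 0.786
v 2.301 -3.155 1.281
v 2.781 -2.504 1.024
v 2.999 -3.576 1.516
v 2.659 -3.47 1.619
v 2.956 -3.331 1.791
v 2.482 -2.602 1.221
v 2.78 -2.463 1.393
v 2.549 -2.893 1.741
v 3 -3.617 1.147
v 3.298 -3.478 1.319
v 2.824 -2.749 0.749
v 3.121 -2.61 0.921
v 3.231 -3.187 0.799
v 3.33 -2.635 1.226
v 3.439 -3.171 1.472
v 3.44 -3.212 1.104
v 3.373 -2.88 0.952
v 3.12 -2.544 1.518
v 3.229 -3.08 1.764
v 2.889 -2.974 1.866
v 2.821 -2.643 1.714
v 3.371 -2.815 1.548
v 2.551 -3 0.776
v 2.66 -3.536 1.022
v 2.959 -3.437 0.826
v 2.891 -3.106 0.674
v 2.341 -2.909 1.068
v 2.45 -3.445 1.314
v 2.407 -3.2 1.588
v 2.34 -2.868 1.436
v 2.409 -3.265 0.992
f 2 1 4
f 2 4 3
f 4 1 5
f 4 5 3
f 5 1 6
f 5 6 3
f 6 1 7
f 6 7 3
f 7 1 8
f 7 8 3
f 8 1 9
f 8 9 3
f 9 1 10
f 9 10 3
f 10 1 11
f 10 11 3
f 11 1 12
f 11 12 3
f 12 1 13
f 12 13 3
f 13 1 14
f 13 14 3
f 14 1 15
f 14 15 3
f 15 1 16
f 15 16 3
f 16 1 17
f 16 17 3
f 17 1 2
f 17 2 3
f 19 18 21
f 19 21 20
f 21 18 22
f 21 22 20
f 22 18 23
f 22 23 20
f 23 18 24
f 23 24 20
f 24 18 25
f 24 25 20
f 25 18 26
f 25 26 20
f 26 18 27
f 26 27 20
f 27 18 28
f 27 28 20
f 28 18 29
f 28 29 20
f 29 18 30
f 29 30 20
f 30 18 31
f 30 31 20
f 31 18 32
f 31 32 20
f 32 18 19
f 32 19 20
f 33 70 49
f 70 44 73
f 49 73 38
f 70 73 49
f 33 49 45
f 49 38 50
f 45 50 34
f 49 50 45
f 33 45 54
f 45 34 55
f 54 55 40
f 45 55 54
f 33 54 66
f 54 40 69
f 66 69 43
f 54 69 66
f 33 66 70
f 66 43 74
f 70 74 44
f 66 74 70
f 34 50 61
f 50 38 64
f 61 64 42
f 50 64 61
f 38 73 51
f 73 44 72
f 51 72 37
f 73 72 51
f 44 74 71
f 74 43 67
f 71 67 35
f 74 67 71
f 43 69 68
f 69 40 56
f 68 56 39
f 69 56 68
f 40 55 60
f 55 34 57
f 60 57 41
f 55 57 60
f 36 62 48
f 62 42 63
f 48 63 37
f 62 63 48
f 36 48 46
f 48 37 47
f 46 47 35
f 48 47 46
f 36 46 53
f 46 35 52
f 53 52 39
f 46 52 53
f 36 53 58
f 53 39 59
f 58 59 41
f 53 59 58
f 36 58 62
f 58 41 65
f 62 65 42
f 58 65 62
f 37 63 51
f 63 42 64
f 51 64 38
f 63 64 51
f 35 47 71
f 47 37 72
f 71 72 44
f 47 72 71
f 39 52 68
f 52 35 67
f 68 67 43
f 52 67 68
f 41 59 60
f 59 39 56
f 60 56 40
f 59 56 60
f 42 65 61
f 65 41 57
f 61 57 34
f 65 57 61



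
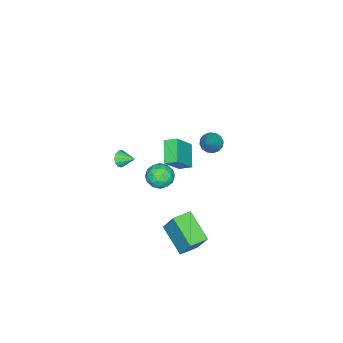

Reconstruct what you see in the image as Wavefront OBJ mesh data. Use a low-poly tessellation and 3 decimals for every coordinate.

v 2.545 2.967 -1.701
v 2.822 3.821 -0.129
v 3.233 4.546 -2.679
v 3.509 5.399 -1.107
v 3.591 2.541 -1.653
v 3.867 3.394 -0.081
v 4.278 4.119 -2.631
v 4.555 4.973 -1.059
v -1.419 2.389 1.776
v -1.083 2.732 1.295
v 0.019 2.931 3.164
v -1.306 2.966 1.434
v -1.559 3.045 1.666
v -1.775 2.948 1.927
v -1.895 2.702 2.147
v -1.887 2.371 2.269
v -1.754 2.046 2.258
v -1.531 1.812 2.118
v -1.278 1.733 1.887
v -1.062 1.83 1.626
v -0.942 2.076 1.405
v -0.95 2.407 1.284
v -0.768 -3.384 -2.373
v -0.314 -3.519 -2.022
v -0.832 -2.436 -1.927
v -0.184 -3.382 -2.295
v -0.239 -3.245 -2.593
v -0.462 -3.153 -2.821
v -0.783 -3.134 -2.907
v -1.099 -3.194 -2.824
v -1.31 -3.315 -2.597
v -1.349 -3.458 -2.299
v -1.204 -3.577 -2.025
v -0.92 -3.635 -1.861
v -0.589 -3.614 -1.86
v 3.611 2.784 3.733
v 4.344 2.779 3.32
v 3.036 2.081 2.72
v 3.769 2.076 2.307
v 3.682 1.63 3.015
v 4.037 2.065 3.641
v 3.343 2.795 2.399
v 3.698 3.23 3.025
v 4.178 2.786 2.495
v 4.388 2.066 2.877
v 2.992 2.794 3.163
v 3.202 2.074 3.545
v 4.028 2.844 3.615
v 3.352 2.016 2.425
v 3.301 1.755 2.841
v 3.731 1.751 2.598
v 3.848 2.424 3.804
v 4.279 2.421 3.562
v 3.889 1.745 3.382
v 3.101 2.439 2.478
v 3.532 2.436 2.236
v 3.649 3.109 3.442
v 4.079 3.105 3.199
v 3.491 3.115 2.658
v 4.361 2.844 2.888
v 4.023 2.431 2.293
v 3.773 2.854 2.346
v 3.982 3.109 2.714
v 4.485 2.421 3.112
v 4.146 2.008 2.517
v 4.095 1.746 2.933
v 4.304 2.001 3.301
v 4.387 2.425 2.627
v 3.234 2.852 3.523
v 2.895 2.439 2.928
v 3.076 2.859 2.739
v 3.285 3.114 3.107
v 3.357 2.429 3.747
v 3.019 2.016 3.152
v 3.398 1.751 3.326
v 3.607 2.006 3.694
v 2.993 2.435 3.413
v -4.559 -1.932 -3.451
v -3.406 -2.188 -2.107
v -4.822 -1.177 -3.082
v -3.668 -1.434 -1.738
v -3.412 -1.126 -4.282
v -2.258 -1.383 -2.938
v -3.674 -0.372 -3.913
v -2.521 -0.628 -2.569
f 2 4 1
f 5 2 1
f 1 4 3
f 3 5 1
f 2 8 4
f 6 2 5
f 6 8 2
f 4 8 3
f 7 5 3
f 3 8 7
f 7 6 5
f 8 6 7
f 10 9 12
f 10 12 11
f 12 9 13
f 12 13 11
f 13 9 14
f 13 14 11
f 14 9 15
f 14 15 11
f 15 9 16
f 15 16 11
f 16 9 17
f 16 17 11
f 17 9 18
f 17 18 11
f 18 9 19
f 18 19 11
f 19 9 20
f 19 20 11
f 20 9 21
f 20 21 11
f 21 9 22
f 21 22 11
f 22 9 10
f 22 10 11
f 24 23 26
f 24 26 25
f 26 23 27
f 26 27 25
f 27 23 28
f 27 28 25
f 28 23 29
f 28 29 25
f 29 23 30
f 29 30 25
f 30 23 31
f 30 31 25
f 31 23 32
f 31 32 25
f 32 23 33
f 32 33 25
f 33 23 34
f 33 34 25
f 34 23 35
f 34 35 25
f 35 23 24
f 35 24 25
f 36 73 52
f 73 47 76
f 52 76 41
f 73 76 52
f 36 52 48
f 52 41 53
f 48 53 37
f 52 53 48
f 36 48 57
f 48 37 58
f 57 58 43
f 48 58 57
f 36 57 69
f 57 43 72
f 69 72 46
f 57 72 69
f 36 69 73
f 69 46 77
f 73 77 47
f 69 77 73
f 37 53 64
f 53 41 67
f 64 67 45
f 53 67 64
f 41 76 54
f 76 47 75
f 54 75 40
f 76 75 54
f 47 77 74
f 77 46 70
f 74 70 38
f 77 70 74
f 46 72 71
f 72 43 59
f 71 59 42
f 72 59 71
f 43 58 63
f 58 37 60
f 63 60 44
f 58 60 63
f 39 65 51
f 65 45 66
f 51 66 40
f 65 66 51
f 39 51 49
f 51 40 50
f 49 50 38
f 51 50 49
f 39 49 56
f 49 38 55
f 56 55 42
f 49 55 56
f 39 56 61
f 56 42 62
f 61 62 44
f 56 62 61
f 39 61 65
f 61 44 68
f 65 68 45
f 61 68 65
f 40 66 54
f 66 45 67
f 54 67 41
f 66 67 54
f 38 50 74
f 50 40 75
f 74 75 47
f 50 75 74
f 42 55 71
f 55 38 70
f 71 70 46
f 55 70 71
f 44 62 63
f 62 42 59
f 63 59 43
f 62 59 63
f 45 68 64
f 68 44 60
f 64 60 37
f 68 60 64
f 79 81 78
f 82 79 78
f 78 81 80
f 80 82 78
f 79 85 81
f 83 79 82
f 83 85 79
f 81 85 80
f 84 82 80
f 80 85 84
f 84 83 82
f 85 83 84



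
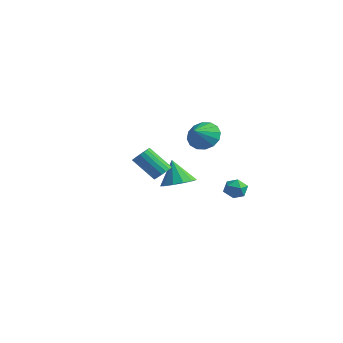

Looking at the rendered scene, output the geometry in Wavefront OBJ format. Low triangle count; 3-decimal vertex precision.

v 2.407 2.496 -2.509
v 3.053 2.875 -2.625
v 3.007 1.685 -1.815
v 3.653 2.064 -1.931
v 3.104 2.371 -1.51
v 2.733 2.873 -1.939
v 3.327 1.687 -2.501
v 2.956 2.189 -2.93
v 3.621 2.375 -2.62
v 3.483 2.797 -2.008
v 2.577 1.763 -2.432
v 2.439 2.185 -1.82
v 3.546 -3.526 0.742
v 4.029 -3.74 1.067
v 2.937 -4.327 2.303
v 2.454 -4.114 1.978
v 3.999 -3.483 1.163
v 2.907 -4.07 2.399
v 3.879 -3.234 1.176
v 2.788 -3.821 2.411
v 3.694 -3.044 1.102
v 2.602 -3.631 2.338
v 3.479 -2.949 0.957
v 2.387 -3.536 2.193
v 3.277 -2.968 0.77
v 2.186 -3.555 2.006
v 3.129 -3.098 0.577
v 2.037 -3.685 1.813
v 3.063 -3.313 0.417
v 1.971 -3.9 1.653
v 3.093 -3.57 0.321
v 2.001 -4.157 1.557
v 3.212 -3.819 0.309
v 2.121 -4.406 1.544
v 3.398 -4.009 0.382
v 2.306 -4.596 1.618
v 3.613 -4.104 0.527
v 2.521 -4.691 1.763
v 3.814 -4.085 0.714
v 2.723 -4.672 1.95
v 3.963 -3.955 0.907
v 2.871 -4.542 2.143
v -1.591 2.215 -3.189
v -1.059 1.311 -2.93
v -2.249 2.285 -1.591
v -0.687 1.773 -2.798
v -0.601 2.376 -2.789
v -0.83 2.927 -2.908
v -1.3 3.252 -3.115
v -1.863 3.248 -3.347
v -2.34 2.916 -3.528
v -2.578 2.361 -3.602
v -2.504 1.76 -3.545
v -2.139 1.303 -3.375
v -1.601 1.136 -3.146
v -1.319 3.908 0.188
v -0.861 4.56 0.902
v -0.981 2.812 0.972
v -1.388 4.515 1.067
v -1.896 4.308 0.995
v -2.25 3.993 0.708
v -2.354 3.656 0.281
v -2.181 3.387 -0.171
v -1.777 3.257 -0.526
v -1.25 3.302 -0.691
v -0.741 3.509 -0.619
v -0.387 3.824 -0.332
v -0.283 4.161 0.095
v -0.456 4.43 0.547
f 1 12 6
f 1 6 2
f 1 2 8
f 1 8 11
f 1 11 12
f 2 6 10
f 6 12 5
f 12 11 3
f 11 8 7
f 8 2 9
f 4 10 5
f 4 5 3
f 4 3 7
f 4 7 9
f 4 9 10
f 5 10 6
f 3 5 12
f 7 3 11
f 9 7 8
f 10 9 2
f 14 13 17
f 14 17 15
f 15 17 18
f 15 18 16
f 17 13 19
f 17 19 18
f 18 19 20
f 18 20 16
f 19 13 21
f 19 21 20
f 20 21 22
f 20 22 16
f 21 13 23
f 21 23 22
f 22 23 24
f 22 24 16
f 23 13 25
f 23 25 24
f 24 25 26
f 24 26 16
f 25 13 27
f 25 27 26
f 26 27 28
f 26 28 16
f 27 13 29
f 27 29 28
f 28 29 30
f 28 30 16
f 29 13 31
f 29 31 30
f 30 31 32
f 30 32 16
f 31 13 33
f 31 33 32
f 32 33 34
f 32 34 16
f 33 13 35
f 33 35 34
f 34 35 36
f 34 36 16
f 35 13 37
f 35 37 36
f 36 37 38
f 36 38 16
f 37 13 39
f 37 39 38
f 38 39 40
f 38 40 16
f 39 13 41
f 39 41 40
f 40 41 42
f 40 42 16
f 41 13 14
f 41 14 42
f 42 14 15
f 42 15 16
f 44 43 46
f 44 46 45
f 46 43 47
f 46 47 45
f 47 43 48
f 47 48 45
f 48 43 49
f 48 49 45
f 49 43 50
f 49 50 45
f 50 43 51
f 50 51 45
f 51 43 52
f 51 52 45
f 52 43 53
f 52 53 45
f 53 43 54
f 53 54 45
f 54 43 55
f 54 55 45
f 55 43 44
f 55 44 45
f 57 56 59
f 57 59 58
f 59 56 60
f 59 60 58
f 60 56 61
f 60 61 58
f 61 56 62
f 61 62 58
f 62 56 63
f 62 63 58
f 63 56 64
f 63 64 58
f 64 56 65
f 64 65 58
f 65 56 66
f 65 66 58
f 66 56 67
f 66 67 58
f 67 56 68
f 67 68 58
f 68 56 69
f 68 69 58
f 69 56 57
f 69 57 58



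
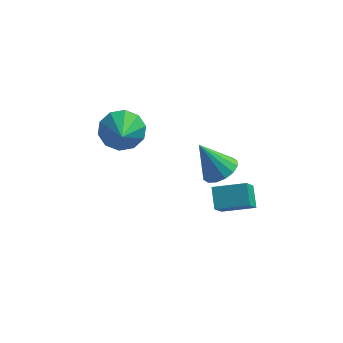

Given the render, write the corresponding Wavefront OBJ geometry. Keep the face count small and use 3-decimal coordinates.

v 1.037 -4.601 -2.131
v 0.798 -3.732 -1.5
v 1.246 -3.738 -3.24
v 1.007 -2.869 -2.609
v 2.513 -4.471 -1.751
v 2.274 -3.602 -1.12
v 2.722 -3.608 -2.86
v 2.483 -2.739 -2.229
v -3.495 -1.032 -0.81
v -2.475 -0.749 -0.653
v -3.265 -2.348 0.07
v -2.838 -0.486 -0.166
v -3.451 -0.432 0.075
v -4.081 -0.607 -0.022
v -4.488 -0.945 -0.42
v -4.515 -1.315 -0.967
v -4.153 -1.578 -1.454
v -3.539 -1.632 -1.695
v -2.909 -1.457 -1.598
v -2.503 -1.119 -1.2
v 0.907 -1.401 -2.745
v 1.347 -0.654 -2.542
v -0.067 -1.259 -1.155
v 0.978 -0.514 -2.78
v 0.59 -0.612 -3.009
v 0.287 -0.921 -3.167
v 0.151 -1.359 -3.212
v 0.217 -1.808 -3.132
v 0.468 -2.147 -2.948
v 0.836 -2.287 -2.71
v 1.224 -2.189 -2.481
v 1.527 -1.88 -2.323
v 1.663 -1.442 -2.278
v 1.597 -0.993 -2.358
f 2 4 1
f 5 2 1
f 1 4 3
f 3 5 1
f 2 8 4
f 6 2 5
f 6 8 2
f 4 8 3
f 7 5 3
f 3 8 7
f 7 6 5
f 8 6 7
f 10 9 12
f 10 12 11
f 12 9 13
f 12 13 11
f 13 9 14
f 13 14 11
f 14 9 15
f 14 15 11
f 15 9 16
f 15 16 11
f 16 9 17
f 16 17 11
f 17 9 18
f 17 18 11
f 18 9 19
f 18 19 11
f 19 9 20
f 19 20 11
f 20 9 10
f 20 10 11
f 22 21 24
f 22 24 23
f 24 21 25
f 24 25 23
f 25 21 26
f 25 26 23
f 26 21 27
f 26 27 23
f 27 21 28
f 27 28 23
f 28 21 29
f 28 29 23
f 29 21 30
f 29 30 23
f 30 21 31
f 30 31 23
f 31 21 32
f 31 32 23
f 32 21 33
f 32 33 23
f 33 21 34
f 33 34 23
f 34 21 22
f 34 22 23



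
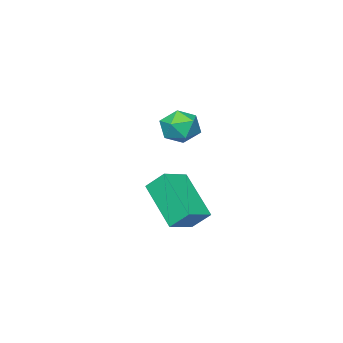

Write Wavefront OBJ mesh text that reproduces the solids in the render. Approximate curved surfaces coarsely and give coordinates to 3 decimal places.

v 1.537 -3.655 -0.642
v 1.287 -2.99 0.061
v 1.897 -2.096 -1.988
v 1.647 -1.431 -1.284
v 2.633 -3.609 -0.296
v 2.383 -2.944 0.408
v 2.993 -2.05 -1.641
v 2.743 -1.385 -0.938
v 2.96 -1.323 2.638
v 3.261 -1.711 3.228
v 1.999 -2.109 2.612
v 2.3 -2.497 3.202
v 2.025 -1.789 3.31
v 2.619 -1.303 3.325
v 2.641 -2.517 2.515
v 3.235 -2.031 2.53
v 3.065 -2.449 3.151
v 2.683 -1.999 3.643
v 2.577 -1.821 2.197
v 2.195 -1.371 2.689
f 2 4 1
f 5 2 1
f 1 4 3
f 3 5 1
f 2 8 4
f 6 2 5
f 6 8 2
f 4 8 3
f 7 5 3
f 3 8 7
f 7 6 5
f 8 6 7
f 9 20 14
f 9 14 10
f 9 10 16
f 9 16 19
f 9 19 20
f 10 14 18
f 14 20 13
f 20 19 11
f 19 16 15
f 16 10 17
f 12 18 13
f 12 13 11
f 12 11 15
f 12 15 17
f 12 17 18
f 13 18 14
f 11 13 20
f 15 11 19
f 17 15 16
f 18 17 10



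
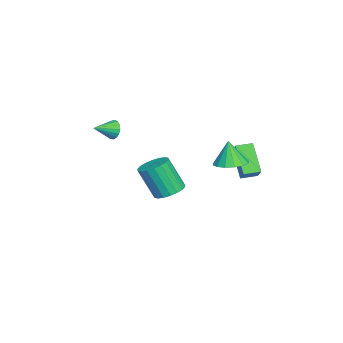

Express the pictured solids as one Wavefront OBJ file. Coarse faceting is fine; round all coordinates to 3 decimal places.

v -2.91 -3.161 0.735
v -2.518 -3.071 0.212
v -2.15 -4.079 1.145
v -2.399 -2.875 0.43
v -2.398 -2.745 0.718
v -2.514 -2.71 1.009
v -2.72 -2.779 1.238
v -2.97 -2.935 1.352
v -3.206 -3.143 1.324
v -3.375 -3.355 1.161
v -3.436 -3.523 0.901
v -3.377 -3.608 0.602
v -3.211 -3.59 0.334
v -2.976 -3.474 0.158
v -2.726 -3.287 0.113
v -3.643 -0.262 -4.11
v -2.866 -0.757 -4.297
v -3 -1.692 -2.377
v -3.777 -1.198 -2.19
v -2.715 -0.411 -4.118
v -2.849 -1.346 -2.197
v -2.748 -0.035 -3.937
v -2.882 -0.97 -2.017
v -2.958 0.296 -3.79
v -3.092 -0.639 -1.87
v -3.303 0.516 -3.707
v -3.438 -0.419 -1.787
v -3.717 0.582 -3.704
v -3.851 -0.353 -1.784
v -4.115 0.481 -3.781
v -4.249 -0.454 -1.861
v -4.42 0.232 -3.923
v -4.554 -0.703 -2.003
v -4.571 -0.114 -4.103
v -4.705 -1.049 -2.182
v -4.538 -0.49 -4.283
v -4.672 -1.425 -2.363
v -4.328 -0.821 -4.43
v -4.462 -1.756 -2.51
v -3.982 -1.041 -4.513
v -4.117 -1.976 -2.593
v -3.569 -1.107 -4.516
v -3.703 -2.042 -2.596
v -3.171 -1.006 -4.439
v -3.305 -1.941 -2.519
v -3.602 3.58 -2.728
v -4.748 2.963 -1.222
v -3.961 4.466 -2.638
v -5.107 3.849 -1.133
v -2.613 3.891 -1.847
v -3.759 3.274 -0.342
v -2.972 4.777 -1.758
v -4.118 4.16 -0.252
v -0.147 3.553 0.266
v 0.576 2.954 0.311
v -0.393 3.367 1.734
v 0.769 3.391 0.399
v 0.717 3.872 0.451
v 0.433 4.268 0.453
v -0.006 4.472 0.406
v -0.483 4.429 0.321
v -0.87 4.152 0.221
v -1.064 3.714 0.133
v -1.012 3.233 0.081
v -0.728 2.838 0.078
v -0.289 2.634 0.126
v 0.188 2.676 0.211
f 2 1 4
f 2 4 3
f 4 1 5
f 4 5 3
f 5 1 6
f 5 6 3
f 6 1 7
f 6 7 3
f 7 1 8
f 7 8 3
f 8 1 9
f 8 9 3
f 9 1 10
f 9 10 3
f 10 1 11
f 10 11 3
f 11 1 12
f 11 12 3
f 12 1 13
f 12 13 3
f 13 1 14
f 13 14 3
f 14 1 15
f 14 15 3
f 15 1 2
f 15 2 3
f 17 16 20
f 17 20 18
f 18 20 21
f 18 21 19
f 20 16 22
f 20 22 21
f 21 22 23
f 21 23 19
f 22 16 24
f 22 24 23
f 23 24 25
f 23 25 19
f 24 16 26
f 24 26 25
f 25 26 27
f 25 27 19
f 26 16 28
f 26 28 27
f 27 28 29
f 27 29 19
f 28 16 30
f 28 30 29
f 29 30 31
f 29 31 19
f 30 16 32
f 30 32 31
f 31 32 33
f 31 33 19
f 32 16 34
f 32 34 33
f 33 34 35
f 33 35 19
f 34 16 36
f 34 36 35
f 35 36 37
f 35 37 19
f 36 16 38
f 36 38 37
f 37 38 39
f 37 39 19
f 38 16 40
f 38 40 39
f 39 40 41
f 39 41 19
f 40 16 42
f 40 42 41
f 41 42 43
f 41 43 19
f 42 16 44
f 42 44 43
f 43 44 45
f 43 45 19
f 44 16 17
f 44 17 45
f 45 17 18
f 45 18 19
f 47 49 46
f 50 47 46
f 46 49 48
f 48 50 46
f 47 53 49
f 51 47 50
f 51 53 47
f 49 53 48
f 52 50 48
f 48 53 52
f 52 51 50
f 53 51 52
f 55 54 57
f 55 57 56
f 57 54 58
f 57 58 56
f 58 54 59
f 58 59 56
f 59 54 60
f 59 60 56
f 60 54 61
f 60 61 56
f 61 54 62
f 61 62 56
f 62 54 63
f 62 63 56
f 63 54 64
f 63 64 56
f 64 54 65
f 64 65 56
f 65 54 66
f 65 66 56
f 66 54 67
f 66 67 56
f 67 54 55
f 67 55 56



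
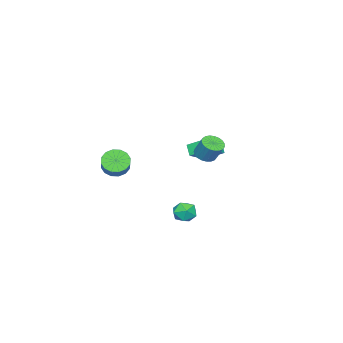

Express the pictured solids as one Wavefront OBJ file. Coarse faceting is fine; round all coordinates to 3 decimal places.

v -2.31 0.936 0.769
v -1.899 0.44 0.985
v -1.698 1.067 2.047
v -2.11 1.564 1.831
v -1.719 0.611 0.85
v -1.518 1.238 1.912
v -1.641 0.838 0.701
v -1.44 1.466 1.763
v -1.679 1.082 0.563
v -1.478 1.71 1.626
v -1.826 1.301 0.462
v -1.625 1.929 1.524
v -2.057 1.457 0.413
v -1.856 2.085 1.475
v -2.331 1.523 0.426
v -2.131 2.151 1.488
v -2.602 1.487 0.498
v -2.402 2.115 1.56
v -2.823 1.356 0.617
v -2.622 1.984 1.679
v -2.955 1.153 0.763
v -2.754 1.781 1.825
v -2.975 0.912 0.909
v -2.775 1.539 1.971
v -2.881 0.675 1.031
v -2.68 1.303 2.093
v -2.688 0.483 1.108
v -2.487 1.111 2.17
v -2.429 0.37 1.126
v -2.229 0.998 2.188
v -2.15 0.354 1.083
v -1.95 0.982 2.145
v 3.148 3.661 -0.701
v 3.772 4.069 -0.682
v 3.788 2.671 -0.438
v 4.412 3.079 -0.419
v 3.894 3.166 0.11
v 3.498 3.778 -0.052
v 4.062 2.962 -1.068
v 3.666 3.574 -1.23
v 4.337 3.637 -0.909
v 4.233 3.763 -0.181
v 3.327 2.977 -0.939
v 3.223 3.103 -0.211
v 1.341 -2.563 0.47
v 1.873 -2.511 -0.138
v 2.772 -1.886 0.702
v 2.239 -1.937 1.31
v 1.649 -2.158 -0.161
v 2.547 -1.533 0.68
v 1.341 -1.913 -0.014
v 2.24 -1.288 0.826
v 1.034 -1.842 0.262
v 1.933 -1.217 1.102
v 0.809 -1.964 0.594
v 1.707 -1.339 1.434
v 0.726 -2.247 0.892
v 1.625 -1.622 1.733
v 0.808 -2.614 1.078
v 1.707 -1.989 1.918
v 1.033 -2.967 1.1
v 1.931 -2.342 1.941
v 1.34 -3.212 0.954
v 2.239 -2.587 1.794
v 1.647 -3.283 0.678
v 2.546 -2.658 1.518
v 1.873 -3.161 0.346
v 2.771 -2.536 1.186
v 1.955 -2.878 0.047
v 2.854 -2.253 0.888
v -3.077 -0.74 0.792
v -3.338 0.427 1.46
v -4.435 -0.611 0.035
v -4.696 0.557 0.703
v -2.704 -0.317 0.197
v -2.965 0.851 0.865
v -4.062 -0.187 -0.56
v -4.323 0.98 0.108
f 2 1 5
f 2 5 3
f 3 5 6
f 3 6 4
f 5 1 7
f 5 7 6
f 6 7 8
f 6 8 4
f 7 1 9
f 7 9 8
f 8 9 10
f 8 10 4
f 9 1 11
f 9 11 10
f 10 11 12
f 10 12 4
f 11 1 13
f 11 13 12
f 12 13 14
f 12 14 4
f 13 1 15
f 13 15 14
f 14 15 16
f 14 16 4
f 15 1 17
f 15 17 16
f 16 17 18
f 16 18 4
f 17 1 19
f 17 19 18
f 18 19 20
f 18 20 4
f 19 1 21
f 19 21 20
f 20 21 22
f 20 22 4
f 21 1 23
f 21 23 22
f 22 23 24
f 22 24 4
f 23 1 25
f 23 25 24
f 24 25 26
f 24 26 4
f 25 1 27
f 25 27 26
f 26 27 28
f 26 28 4
f 27 1 29
f 27 29 28
f 28 29 30
f 28 30 4
f 29 1 31
f 29 31 30
f 30 31 32
f 30 32 4
f 31 1 2
f 31 2 32
f 32 2 3
f 32 3 4
f 33 44 38
f 33 38 34
f 33 34 40
f 33 40 43
f 33 43 44
f 34 38 42
f 38 44 37
f 44 43 35
f 43 40 39
f 40 34 41
f 36 42 37
f 36 37 35
f 36 35 39
f 36 39 41
f 36 41 42
f 37 42 38
f 35 37 44
f 39 35 43
f 41 39 40
f 42 41 34
f 46 45 49
f 46 49 47
f 47 49 50
f 47 50 48
f 49 45 51
f 49 51 50
f 50 51 52
f 50 52 48
f 51 45 53
f 51 53 52
f 52 53 54
f 52 54 48
f 53 45 55
f 53 55 54
f 54 55 56
f 54 56 48
f 55 45 57
f 55 57 56
f 56 57 58
f 56 58 48
f 57 45 59
f 57 59 58
f 58 59 60
f 58 60 48
f 59 45 61
f 59 61 60
f 60 61 62
f 60 62 48
f 61 45 63
f 61 63 62
f 62 63 64
f 62 64 48
f 63 45 65
f 63 65 64
f 64 65 66
f 64 66 48
f 65 45 67
f 65 67 66
f 66 67 68
f 66 68 48
f 67 45 69
f 67 69 68
f 68 69 70
f 68 70 48
f 69 45 46
f 69 46 70
f 70 46 47
f 70 47 48
f 72 74 71
f 75 72 71
f 71 74 73
f 73 75 71
f 72 78 74
f 76 72 75
f 76 78 72
f 74 78 73
f 77 75 73
f 73 78 77
f 77 76 75
f 78 76 77



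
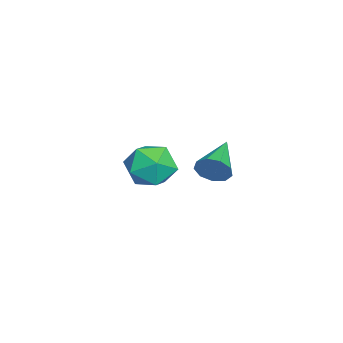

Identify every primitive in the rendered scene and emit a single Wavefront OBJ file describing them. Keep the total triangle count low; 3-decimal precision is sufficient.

v 3.931 2.411 3.734
v 4.165 2.669 4.306
v 2.349 2.709 4.246
v 4.125 2.999 3.99
v 3.994 3.053 3.554
v 3.834 2.806 3.202
v 3.719 2.375 3.099
v 3.704 1.96 3.294
v 3.795 1.756 3.694
v 3.95 1.858 4.113
v 4.096 2.219 4.355
v -1.025 0.222 1.989
v -0.594 0.713 1.113
v -0.966 -1.333 1.147
v -0.535 -0.842 0.271
v 0.051 -0.933 1.19
v 0.014 0.028 1.71
v -1.574 -0.648 0.55
v -1.611 0.313 1.07
v -0.933 0.175 0.223
v 0.071 -0.001 0.619
v -1.631 -0.619 1.641
v -0.627 -0.795 2.037
f 2 1 4
f 2 4 3
f 4 1 5
f 4 5 3
f 5 1 6
f 5 6 3
f 6 1 7
f 6 7 3
f 7 1 8
f 7 8 3
f 8 1 9
f 8 9 3
f 9 1 10
f 9 10 3
f 10 1 11
f 10 11 3
f 11 1 2
f 11 2 3
f 12 23 17
f 12 17 13
f 12 13 19
f 12 19 22
f 12 22 23
f 13 17 21
f 17 23 16
f 23 22 14
f 22 19 18
f 19 13 20
f 15 21 16
f 15 16 14
f 15 14 18
f 15 18 20
f 15 20 21
f 16 21 17
f 14 16 23
f 18 14 22
f 20 18 19
f 21 20 13



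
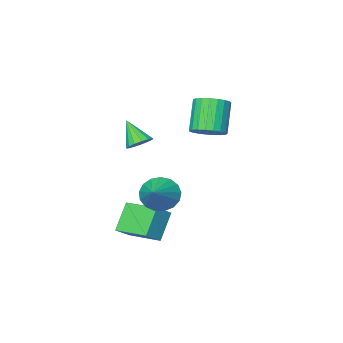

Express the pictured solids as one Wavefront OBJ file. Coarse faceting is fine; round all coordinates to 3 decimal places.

v 2.542 0.838 -2.601
v 1.668 0.344 -1.342
v 1.995 2.509 -2.324
v 1.122 2.015 -1.065
v 3.378 1.005 -1.955
v 2.505 0.511 -0.696
v 2.832 2.676 -1.678
v 1.958 2.182 -0.419
v 2.027 2.534 0.604
v 2.465 2.754 -0.186
v 3.073 3.586 1.476
v 2.139 3.055 -0.158
v 1.787 3.237 0.045
v 1.49 3.258 0.376
v 1.316 3.114 0.759
v 1.305 2.836 1.107
v 1.459 2.49 1.34
v 1.744 2.153 1.404
v 2.093 1.904 1.285
v 2.427 1.8 1.01
v 2.67 1.863 0.643
v 2.765 2.081 0.266
v 2.691 2.402 -0.033
v 1.038 -0.683 2.112
v 1.482 -1.042 1.762
v 1.162 -1.617 3.228
v 1.672 -0.81 1.936
v 1.692 -0.543 2.157
v 1.536 -0.314 2.366
v 1.247 -0.184 2.507
v 0.902 -0.187 2.542
v 0.594 -0.324 2.463
v 0.404 -0.557 2.289
v 0.384 -0.823 2.068
v 0.54 -1.052 1.859
v 0.828 -1.182 1.718
v 1.173 -1.179 1.682
v -1.485 0.995 2.827
v -0.911 0.356 2.779
v -1.621 -0.394 4.265
v -2.195 0.245 4.313
v -0.739 0.595 2.981
v -1.449 -0.155 4.468
v -0.696 0.904 3.158
v -1.407 0.154 4.644
v -0.79 1.228 3.276
v -1.5 0.478 4.763
v -1.003 1.512 3.318
v -1.714 0.762 4.804
v -1.3 1.706 3.274
v -2.01 0.956 4.76
v -1.629 1.778 3.153
v -2.339 1.028 4.639
v -1.933 1.714 2.975
v -2.643 0.964 4.462
v -2.159 1.526 2.772
v -2.87 0.776 4.259
v -2.269 1.246 2.579
v -2.979 0.496 4.065
v -2.243 0.923 2.428
v -2.954 0.173 3.914
v -2.086 0.612 2.346
v -2.797 -0.138 3.833
v -1.825 0.367 2.347
v -2.536 -0.382 3.834
v -1.506 0.231 2.432
v -2.216 -0.519 3.918
v -1.182 0.227 2.584
v -1.892 -0.522 4.071
f 2 4 1
f 5 2 1
f 1 4 3
f 3 5 1
f 2 8 4
f 6 2 5
f 6 8 2
f 4 8 3
f 7 5 3
f 3 8 7
f 7 6 5
f 8 6 7
f 10 9 12
f 10 12 11
f 12 9 13
f 12 13 11
f 13 9 14
f 13 14 11
f 14 9 15
f 14 15 11
f 15 9 16
f 15 16 11
f 16 9 17
f 16 17 11
f 17 9 18
f 17 18 11
f 18 9 19
f 18 19 11
f 19 9 20
f 19 20 11
f 20 9 21
f 20 21 11
f 21 9 22
f 21 22 11
f 22 9 23
f 22 23 11
f 23 9 10
f 23 10 11
f 25 24 27
f 25 27 26
f 27 24 28
f 27 28 26
f 28 24 29
f 28 29 26
f 29 24 30
f 29 30 26
f 30 24 31
f 30 31 26
f 31 24 32
f 31 32 26
f 32 24 33
f 32 33 26
f 33 24 34
f 33 34 26
f 34 24 35
f 34 35 26
f 35 24 36
f 35 36 26
f 36 24 37
f 36 37 26
f 37 24 25
f 37 25 26
f 39 38 42
f 39 42 40
f 40 42 43
f 40 43 41
f 42 38 44
f 42 44 43
f 43 44 45
f 43 45 41
f 44 38 46
f 44 46 45
f 45 46 47
f 45 47 41
f 46 38 48
f 46 48 47
f 47 48 49
f 47 49 41
f 48 38 50
f 48 50 49
f 49 50 51
f 49 51 41
f 50 38 52
f 50 52 51
f 51 52 53
f 51 53 41
f 52 38 54
f 52 54 53
f 53 54 55
f 53 55 41
f 54 38 56
f 54 56 55
f 55 56 57
f 55 57 41
f 56 38 58
f 56 58 57
f 57 58 59
f 57 59 41
f 58 38 60
f 58 60 59
f 59 60 61
f 59 61 41
f 60 38 62
f 60 62 61
f 61 62 63
f 61 63 41
f 62 38 64
f 62 64 63
f 63 64 65
f 63 65 41
f 64 38 66
f 64 66 65
f 65 66 67
f 65 67 41
f 66 38 68
f 66 68 67
f 67 68 69
f 67 69 41
f 68 38 39
f 68 39 69
f 69 39 40
f 69 40 41

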